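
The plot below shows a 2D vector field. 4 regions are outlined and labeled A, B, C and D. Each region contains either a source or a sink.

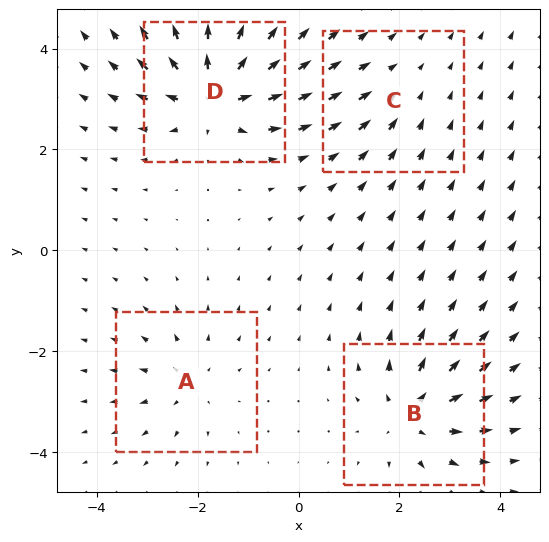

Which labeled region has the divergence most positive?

Divergence at each region's feature centre — A: about +4, B: about +6, C: about -2, D: about +8. Region D is most positive.

D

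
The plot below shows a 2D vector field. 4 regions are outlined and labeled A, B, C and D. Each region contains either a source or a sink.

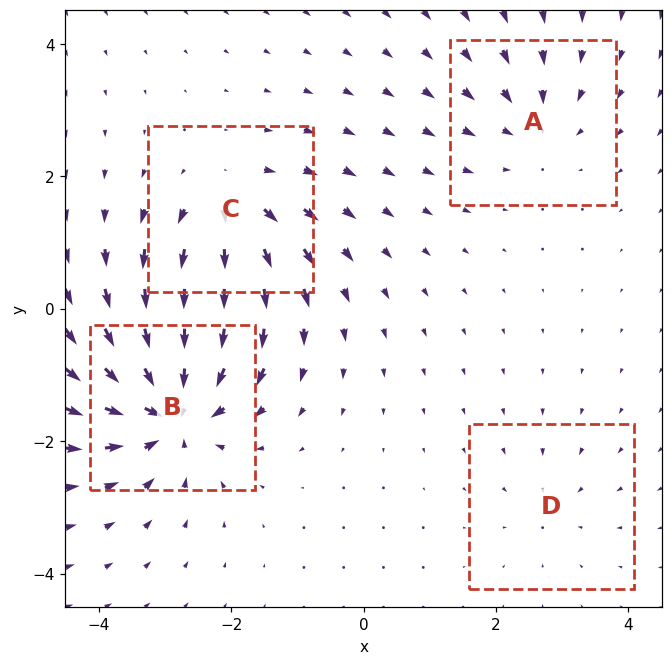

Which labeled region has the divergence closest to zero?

Divergence at each region's feature centre — A: about -4, B: about -9, C: about +6, D: about -3. Region D is closest to zero.

D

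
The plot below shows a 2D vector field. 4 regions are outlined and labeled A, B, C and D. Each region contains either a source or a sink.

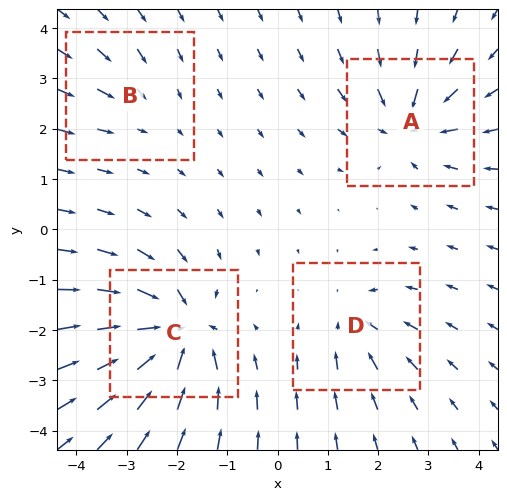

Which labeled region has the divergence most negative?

Divergence at each region's feature centre — A: about -6, B: about -2, C: about -8, D: about -4. Region C is most negative.

C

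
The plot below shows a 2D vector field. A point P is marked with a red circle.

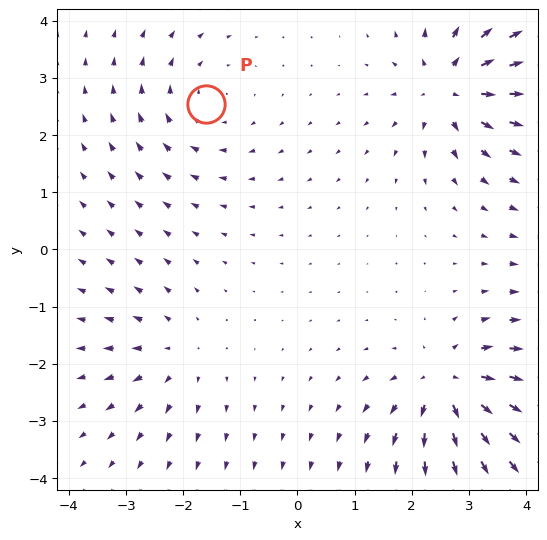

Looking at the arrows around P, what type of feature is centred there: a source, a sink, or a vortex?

vortex

At P (-1.6, 2.5) the arrows circulate clockwise. Divergence ≈0, curl about -3 — near-zero divergence with nonzero curl is a vortex.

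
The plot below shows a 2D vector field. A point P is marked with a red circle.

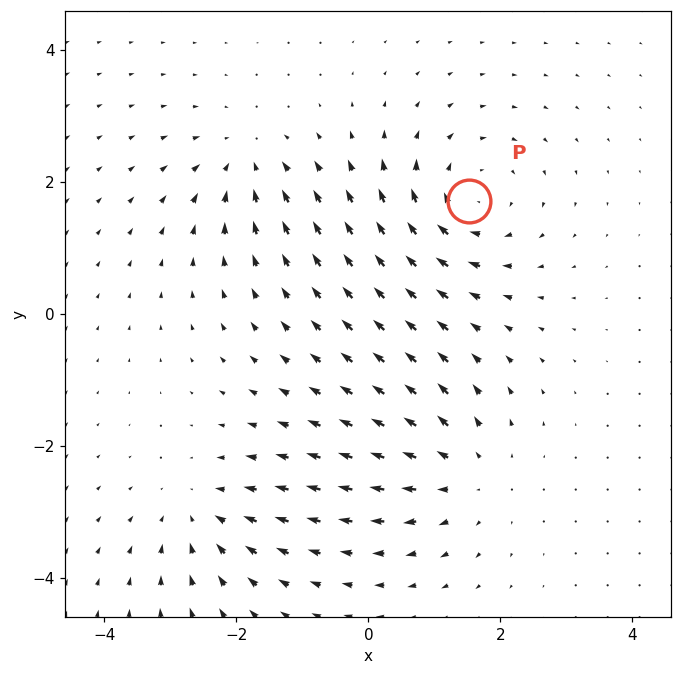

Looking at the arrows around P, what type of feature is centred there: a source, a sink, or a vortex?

At P (1.5, 1.7) the arrows circulate clockwise. Divergence ≈0, curl about -4 — near-zero divergence with nonzero curl is a vortex.

vortex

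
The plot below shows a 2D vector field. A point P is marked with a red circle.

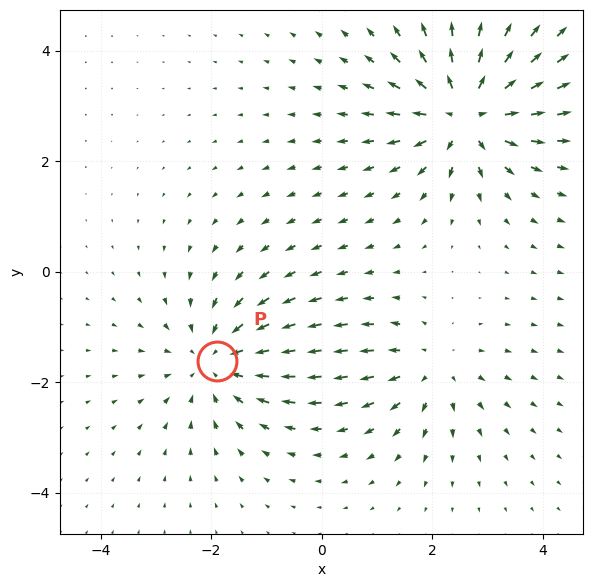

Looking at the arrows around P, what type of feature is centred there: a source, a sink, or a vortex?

At P (-1.9, -1.6) the arrows converge inward. Divergence about -4, curl ≈0 — negative divergence with near-zero curl is a sink.

sink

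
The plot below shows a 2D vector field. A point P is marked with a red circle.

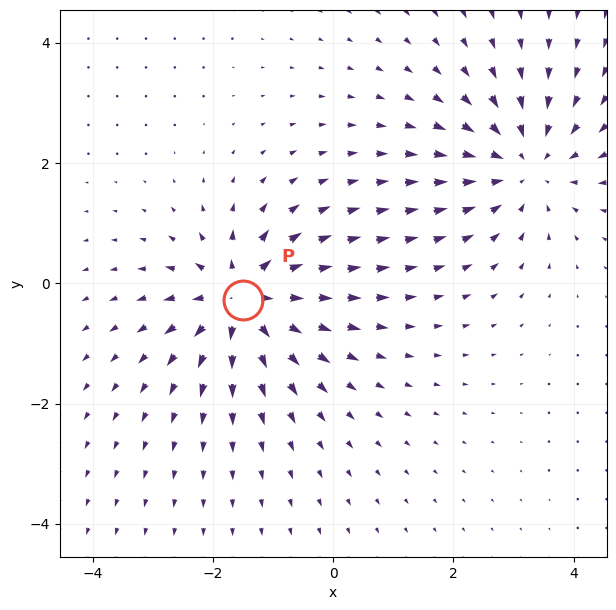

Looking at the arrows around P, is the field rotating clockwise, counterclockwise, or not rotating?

Near P at (-1.5, -0.3) the arrows show no circulation. The curl there is ≈0.

not rotating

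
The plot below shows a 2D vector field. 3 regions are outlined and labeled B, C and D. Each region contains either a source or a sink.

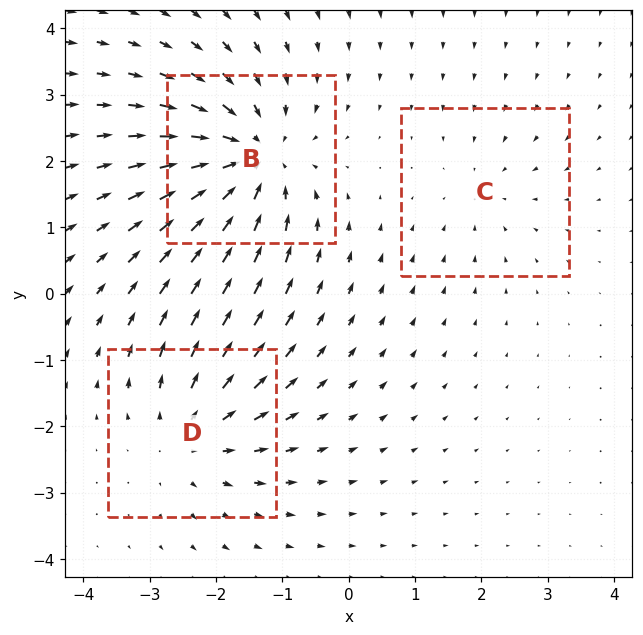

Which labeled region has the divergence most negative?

B

Divergence at each region's feature centre — B: about -5, C: about -2, D: about +3. Region B is most negative.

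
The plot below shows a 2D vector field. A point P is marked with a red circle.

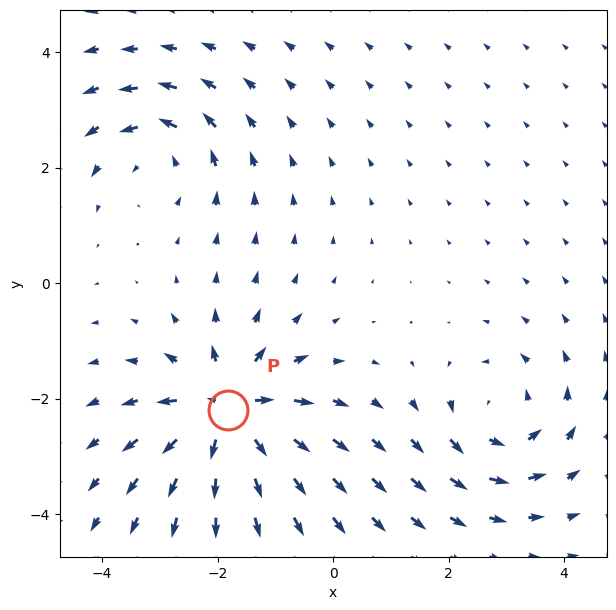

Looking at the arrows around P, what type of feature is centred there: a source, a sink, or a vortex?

source

At P (-1.8, -2.2) the arrows spread outward. Divergence about +6, curl ≈0 — positive divergence with near-zero curl is a source.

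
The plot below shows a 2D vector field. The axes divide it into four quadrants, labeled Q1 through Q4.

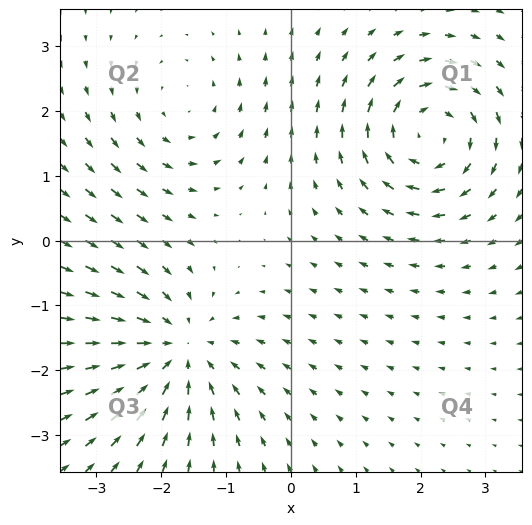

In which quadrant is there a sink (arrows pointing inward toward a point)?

The sink sits at approximately (-1.8, -1.7), which lies in quadrant Q3. The divergence there is about -5, negative as expected for a sink.

Q3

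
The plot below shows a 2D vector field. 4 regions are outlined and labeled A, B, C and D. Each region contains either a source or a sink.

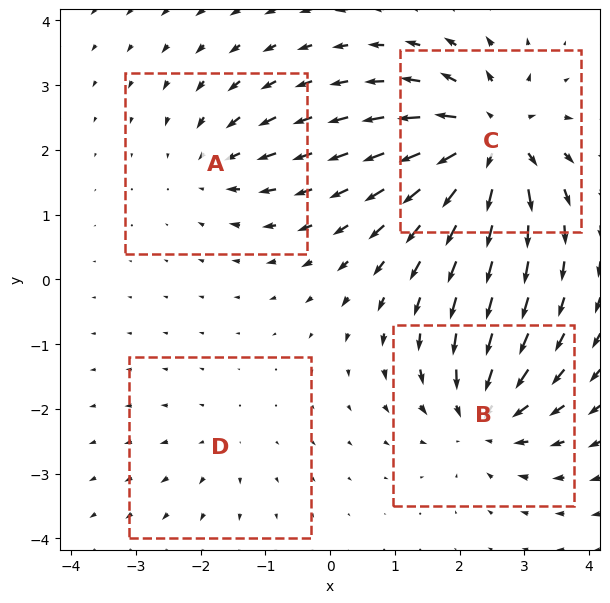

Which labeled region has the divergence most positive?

Divergence at each region's feature centre — A: about -4, B: about -6, C: about +8, D: about +2. Region C is most positive.

C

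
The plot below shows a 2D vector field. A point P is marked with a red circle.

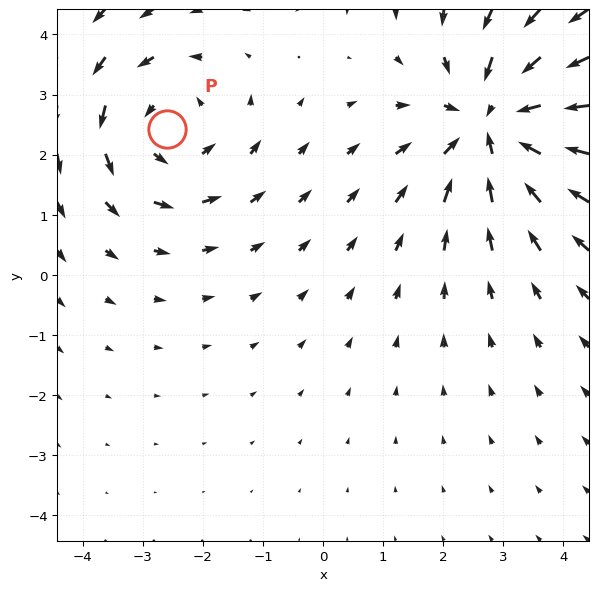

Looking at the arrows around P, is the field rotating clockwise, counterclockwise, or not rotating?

counterclockwise

Near P at (-2.6, 2.4) the arrows circulate counterclockwise. The curl (z-component) there is about +3; positive curl means counterclockwise rotation.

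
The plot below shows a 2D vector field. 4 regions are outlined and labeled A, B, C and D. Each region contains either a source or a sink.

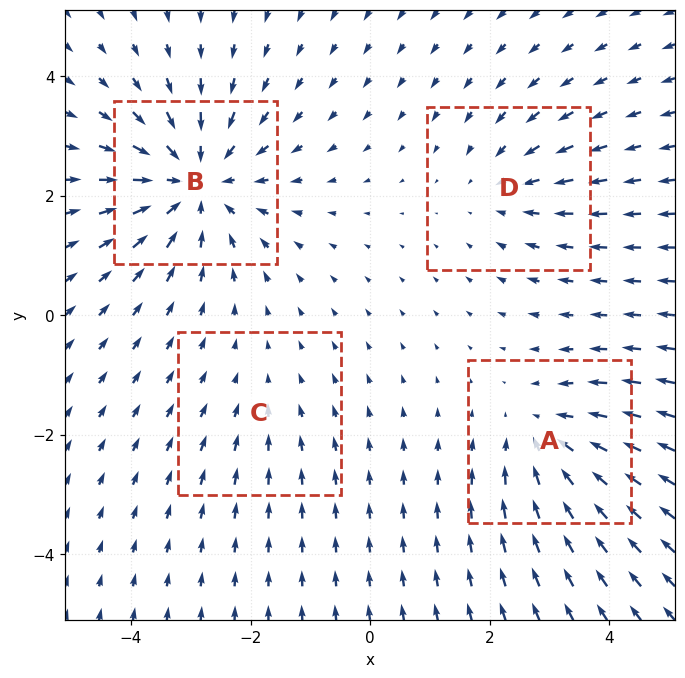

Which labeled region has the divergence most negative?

Divergence at each region's feature centre — A: about -4, B: about -6, C: about -2, D: about -3. Region B is most negative.

B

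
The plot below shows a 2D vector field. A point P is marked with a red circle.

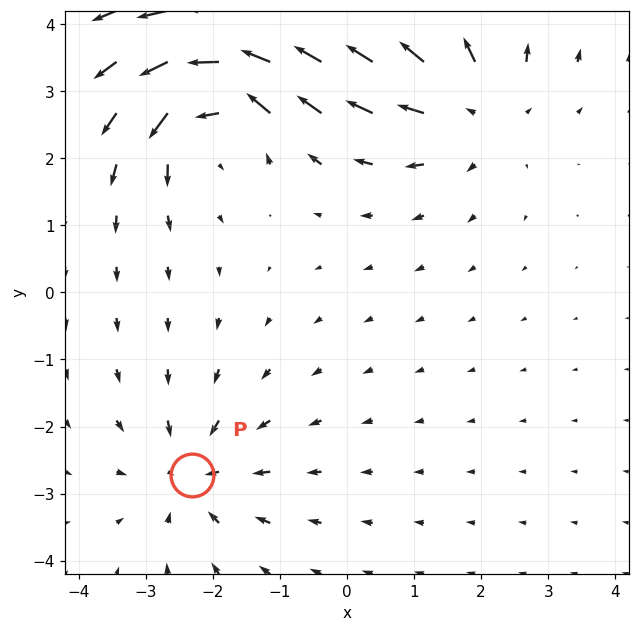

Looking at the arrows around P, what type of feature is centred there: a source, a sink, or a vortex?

sink

At P (-2.3, -2.7) the arrows converge inward. Divergence about -3, curl ≈0 — negative divergence with near-zero curl is a sink.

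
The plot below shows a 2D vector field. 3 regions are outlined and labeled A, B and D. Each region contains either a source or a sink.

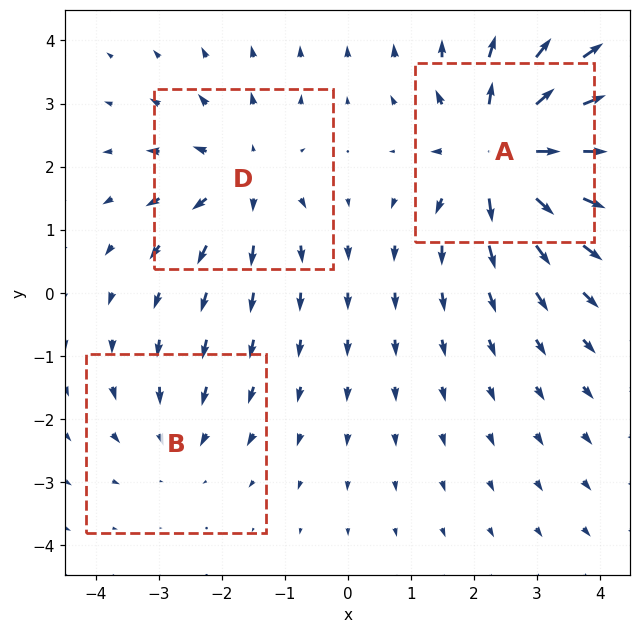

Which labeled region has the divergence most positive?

Divergence at each region's feature centre — A: about +5, B: about -2, D: about +3. Region A is most positive.

A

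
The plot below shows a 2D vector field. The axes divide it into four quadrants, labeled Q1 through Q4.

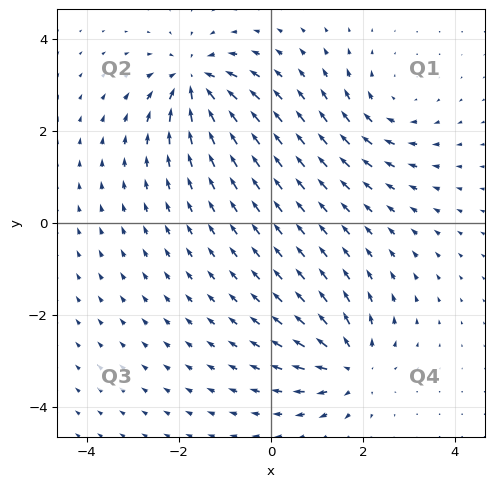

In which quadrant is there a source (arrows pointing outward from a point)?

Q4

The source sits at approximately (1.8, -3.1), which lies in quadrant Q4. The divergence there is about +5, positive as expected for a source.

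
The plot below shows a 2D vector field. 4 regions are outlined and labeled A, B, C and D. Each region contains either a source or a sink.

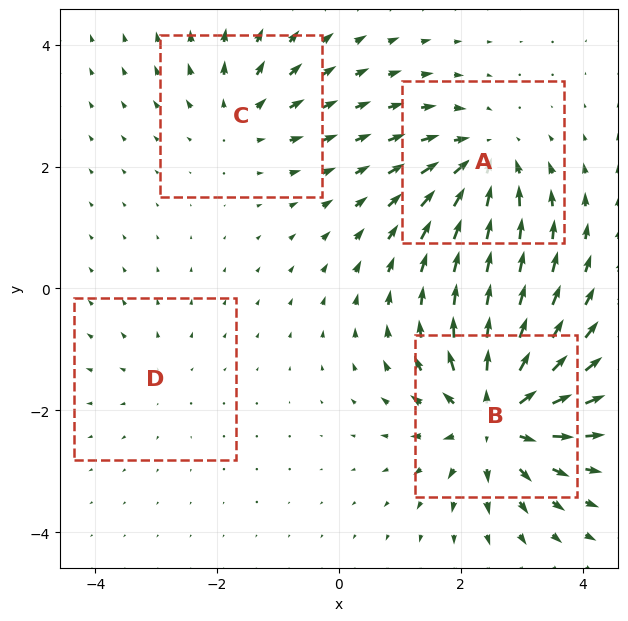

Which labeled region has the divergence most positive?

B

Divergence at each region's feature centre — A: about -5, B: about +8, C: about +4, D: about +2. Region B is most positive.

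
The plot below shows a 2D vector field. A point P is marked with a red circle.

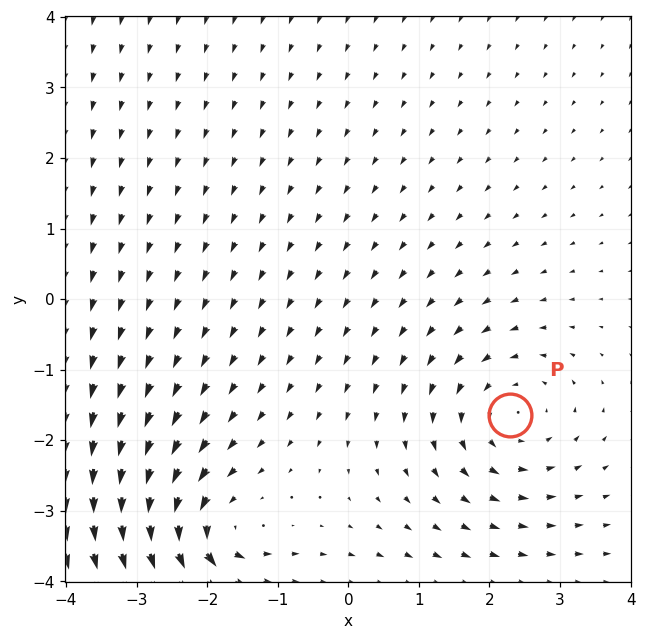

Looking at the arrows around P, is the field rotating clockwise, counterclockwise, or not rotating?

counterclockwise

Near P at (2.3, -1.6) the arrows circulate counterclockwise. The curl (z-component) there is about +3; positive curl means counterclockwise rotation.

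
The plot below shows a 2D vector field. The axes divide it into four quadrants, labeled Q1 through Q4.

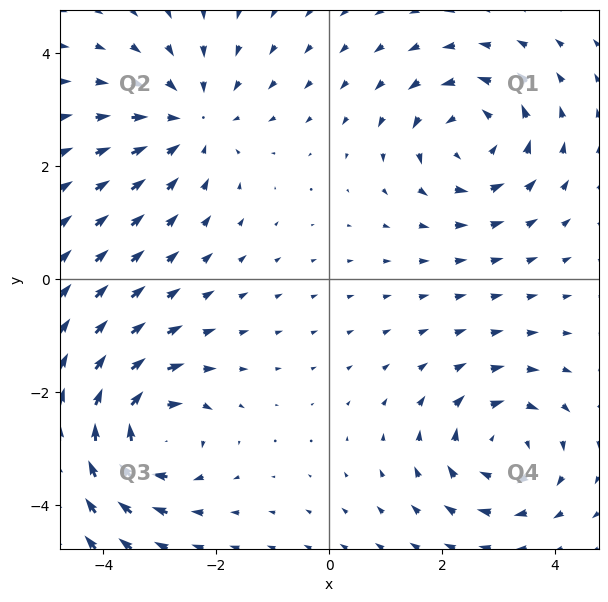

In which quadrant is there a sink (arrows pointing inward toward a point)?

The sink sits at approximately (-2.4, 2.8), which lies in quadrant Q2. The divergence there is about -3, negative as expected for a sink.

Q2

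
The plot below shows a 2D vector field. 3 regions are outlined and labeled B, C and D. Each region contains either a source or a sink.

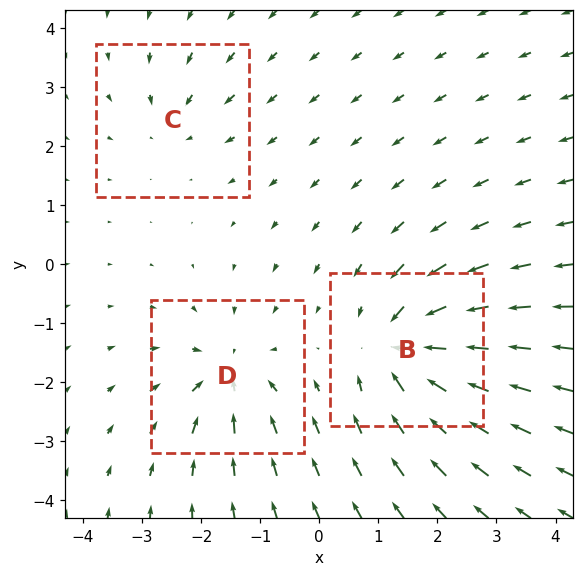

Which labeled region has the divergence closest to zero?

C

Divergence at each region's feature centre — B: about -6, C: about -3, D: about -4. Region C is closest to zero.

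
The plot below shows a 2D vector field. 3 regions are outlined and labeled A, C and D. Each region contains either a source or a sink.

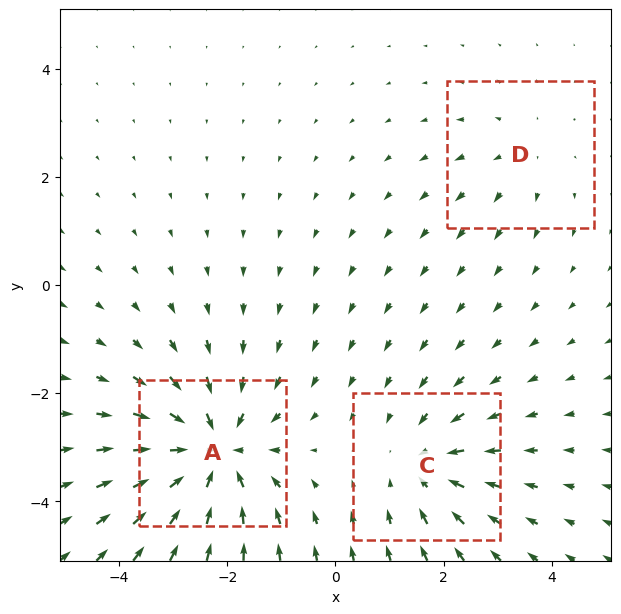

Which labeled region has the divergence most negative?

A

Divergence at each region's feature centre — A: about -5, C: about -3, D: about +2. Region A is most negative.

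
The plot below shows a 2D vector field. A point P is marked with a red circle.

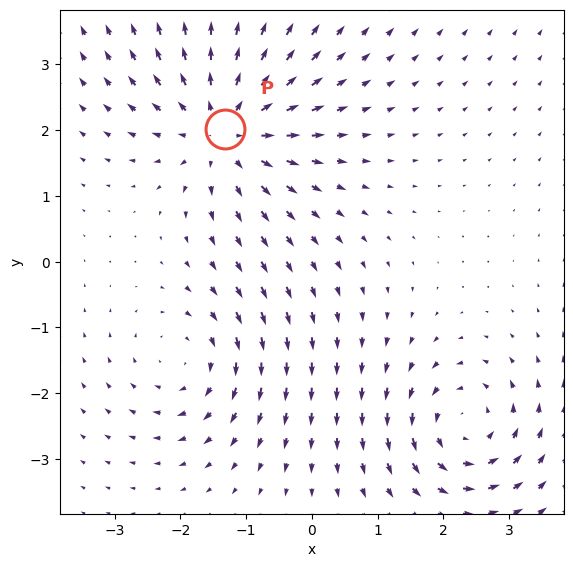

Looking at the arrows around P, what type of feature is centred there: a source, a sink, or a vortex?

At P (-1.3, 2.0) the arrows spread outward. Divergence about +6, curl ≈0 — positive divergence with near-zero curl is a source.

source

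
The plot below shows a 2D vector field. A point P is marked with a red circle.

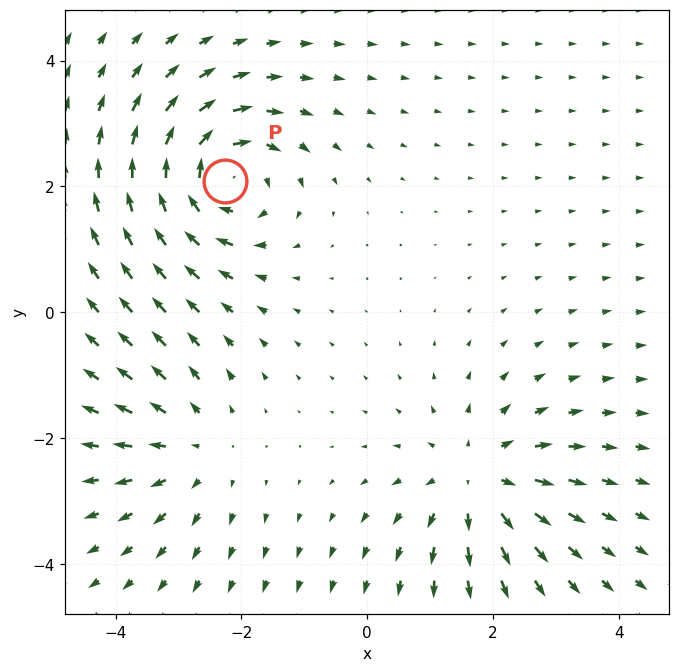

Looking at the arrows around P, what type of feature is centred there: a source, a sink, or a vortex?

vortex

At P (-2.3, 2.1) the arrows circulate clockwise. Divergence ≈0, curl about -6 — near-zero divergence with nonzero curl is a vortex.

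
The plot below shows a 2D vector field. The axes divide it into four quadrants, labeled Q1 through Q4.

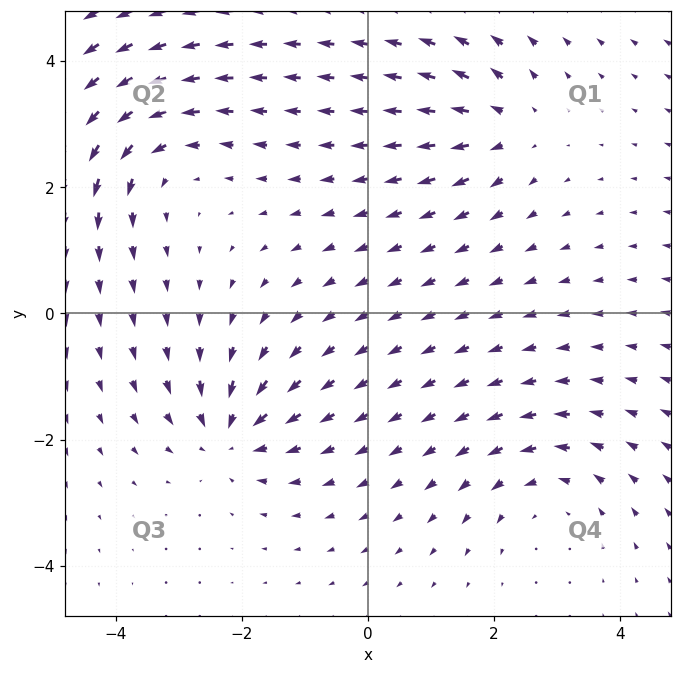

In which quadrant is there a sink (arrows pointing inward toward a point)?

Q3

The sink sits at approximately (-2.2, -1.9), which lies in quadrant Q3. The divergence there is about -5, negative as expected for a sink.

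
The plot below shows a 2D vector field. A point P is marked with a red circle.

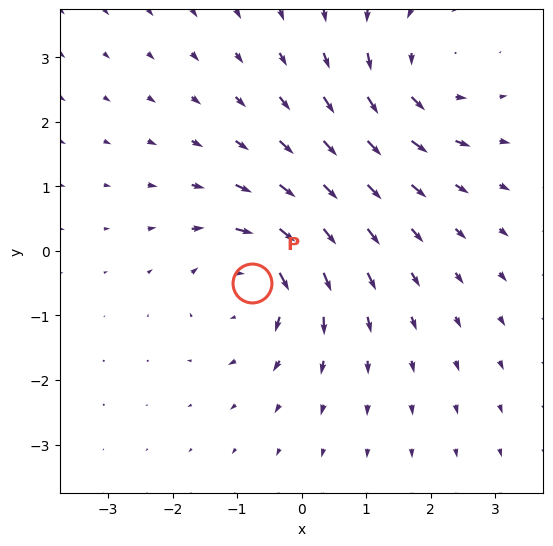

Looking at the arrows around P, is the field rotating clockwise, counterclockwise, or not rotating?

Near P at (-0.8, -0.5) the arrows circulate clockwise. The curl (z-component) there is about -6; negative curl means clockwise rotation.

clockwise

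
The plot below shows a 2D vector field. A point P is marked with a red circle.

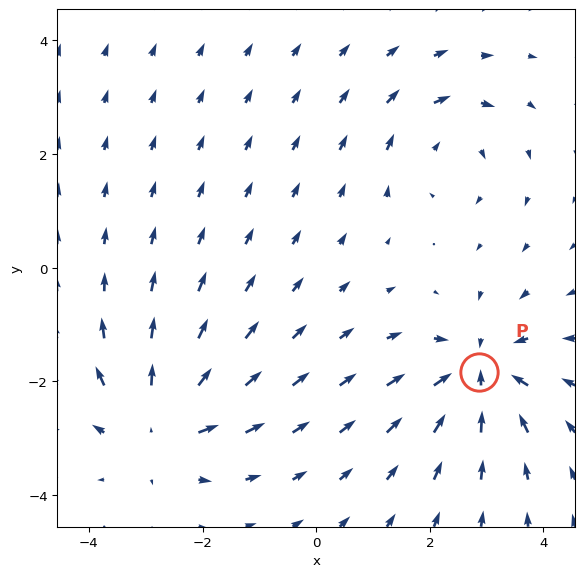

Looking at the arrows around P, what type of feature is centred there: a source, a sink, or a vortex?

At P (2.9, -1.8) the arrows converge inward. Divergence about -6, curl ≈0 — negative divergence with near-zero curl is a sink.

sink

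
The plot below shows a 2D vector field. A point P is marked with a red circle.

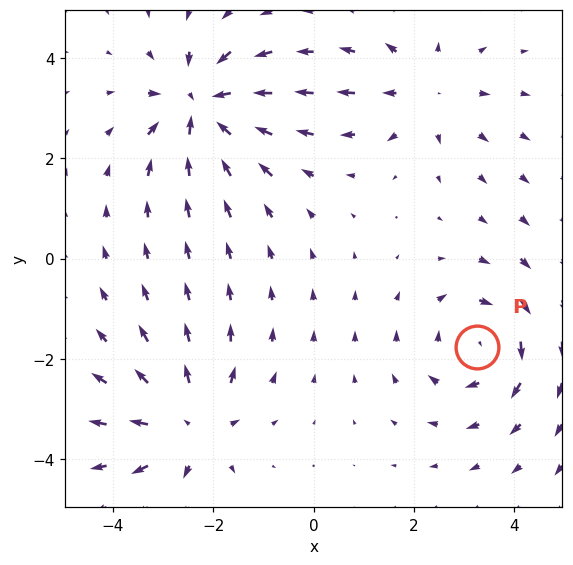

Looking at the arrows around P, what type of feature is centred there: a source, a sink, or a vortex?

vortex

At P (3.3, -1.8) the arrows circulate clockwise. Divergence ≈0, curl about -4 — near-zero divergence with nonzero curl is a vortex.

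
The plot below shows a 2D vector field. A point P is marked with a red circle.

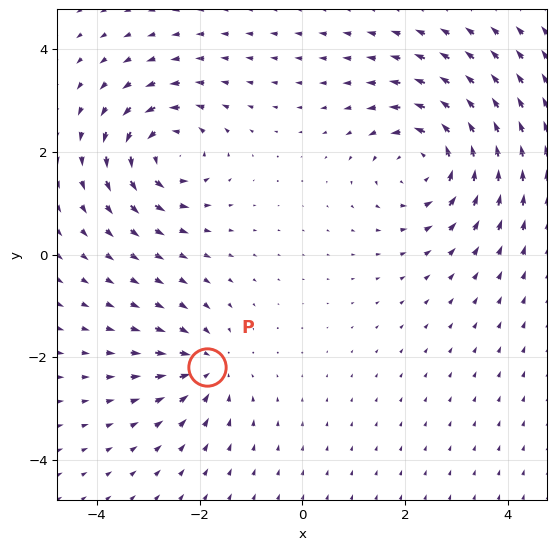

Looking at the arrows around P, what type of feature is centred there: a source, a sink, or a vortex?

sink

At P (-1.9, -2.2) the arrows converge inward. Divergence about -4, curl ≈0 — negative divergence with near-zero curl is a sink.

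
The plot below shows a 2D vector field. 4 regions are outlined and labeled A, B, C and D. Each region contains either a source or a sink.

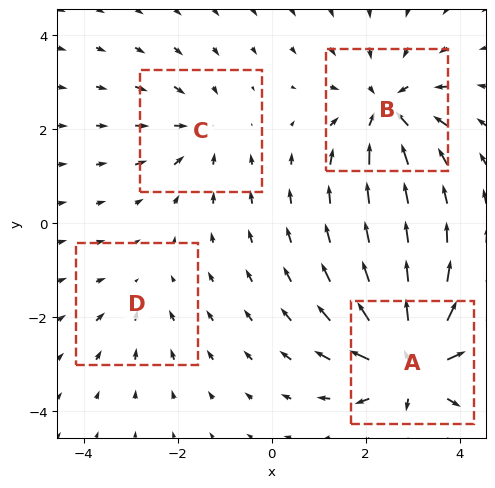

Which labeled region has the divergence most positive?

A

Divergence at each region's feature centre — A: about +7, B: about -5, C: about -3, D: about -2. Region A is most positive.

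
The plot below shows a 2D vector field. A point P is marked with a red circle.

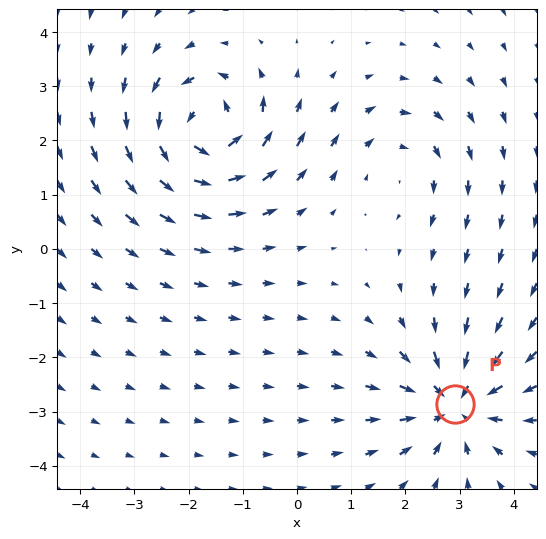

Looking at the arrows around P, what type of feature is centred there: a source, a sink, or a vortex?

At P (2.9, -2.9) the arrows converge inward. Divergence about -5, curl ≈0 — negative divergence with near-zero curl is a sink.

sink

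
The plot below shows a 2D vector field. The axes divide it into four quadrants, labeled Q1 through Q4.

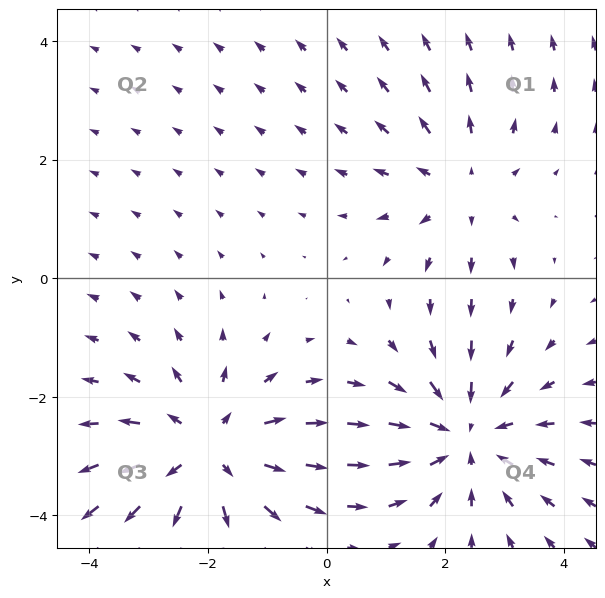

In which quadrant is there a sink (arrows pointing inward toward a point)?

Q4

The sink sits at approximately (2.3, -2.7), which lies in quadrant Q4. The divergence there is about -4, negative as expected for a sink.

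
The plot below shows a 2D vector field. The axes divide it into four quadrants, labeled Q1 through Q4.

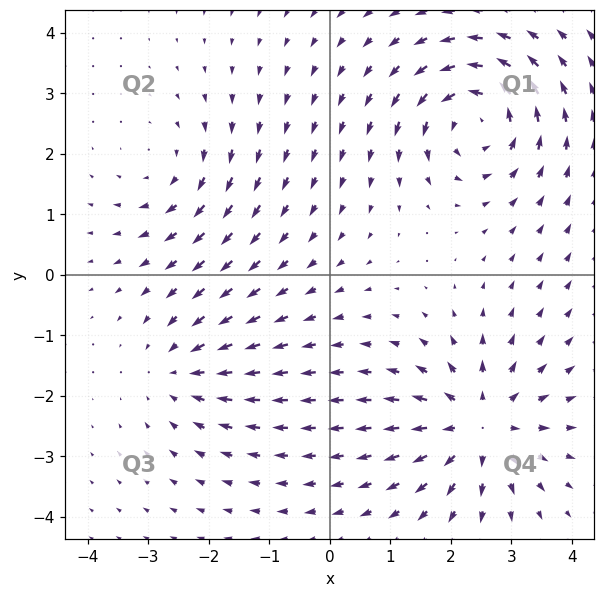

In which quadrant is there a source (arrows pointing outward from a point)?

Q4

The source sits at approximately (2.5, -2.5), which lies in quadrant Q4. The divergence there is about +6, positive as expected for a source.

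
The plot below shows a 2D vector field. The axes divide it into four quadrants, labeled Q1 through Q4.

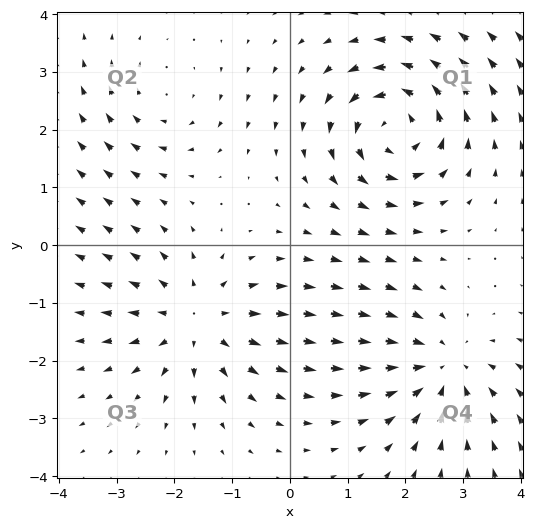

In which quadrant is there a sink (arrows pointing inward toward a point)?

Q4

The sink sits at approximately (2.6, -2.1), which lies in quadrant Q4. The divergence there is about -4, negative as expected for a sink.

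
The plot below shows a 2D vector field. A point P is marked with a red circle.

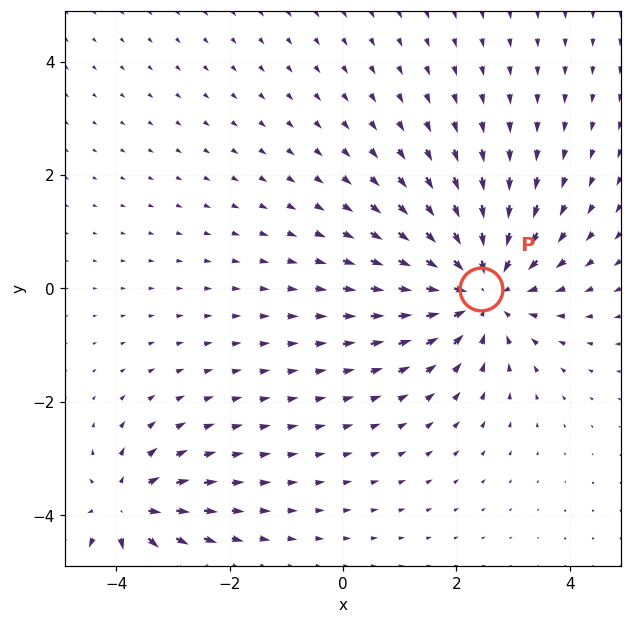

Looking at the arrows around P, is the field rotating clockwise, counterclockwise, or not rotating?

Near P at (2.4, -0.0) the arrows show no circulation. The curl there is ≈0.

not rotating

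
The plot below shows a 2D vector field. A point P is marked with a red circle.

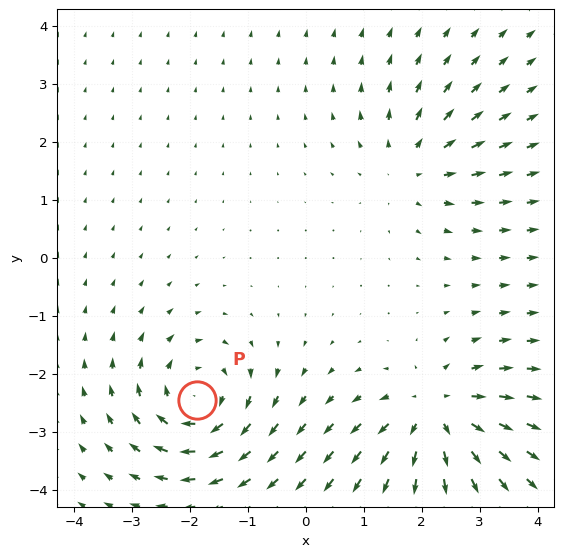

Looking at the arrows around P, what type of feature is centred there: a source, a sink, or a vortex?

At P (-1.9, -2.4) the arrows circulate clockwise. Divergence ≈0, curl about -5 — near-zero divergence with nonzero curl is a vortex.

vortex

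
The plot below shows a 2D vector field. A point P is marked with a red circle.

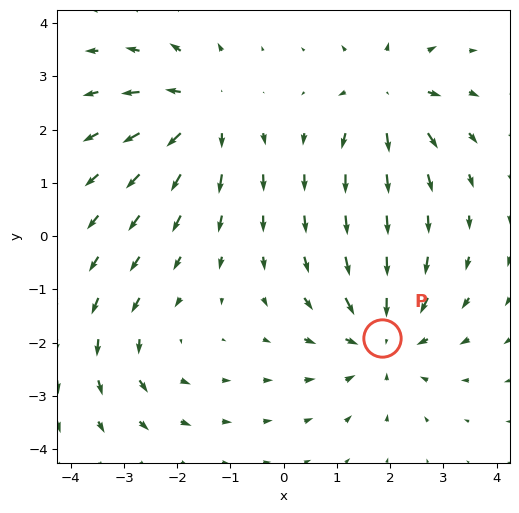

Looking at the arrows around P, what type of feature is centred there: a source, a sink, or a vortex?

sink

At P (1.9, -1.9) the arrows converge inward. Divergence about -4, curl ≈0 — negative divergence with near-zero curl is a sink.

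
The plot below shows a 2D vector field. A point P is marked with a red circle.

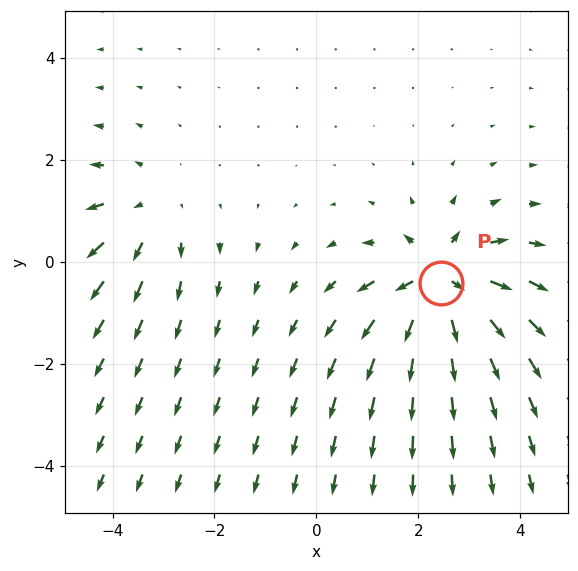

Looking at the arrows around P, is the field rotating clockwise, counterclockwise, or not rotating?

not rotating

Near P at (2.4, -0.4) the arrows show no circulation. The curl there is ≈0.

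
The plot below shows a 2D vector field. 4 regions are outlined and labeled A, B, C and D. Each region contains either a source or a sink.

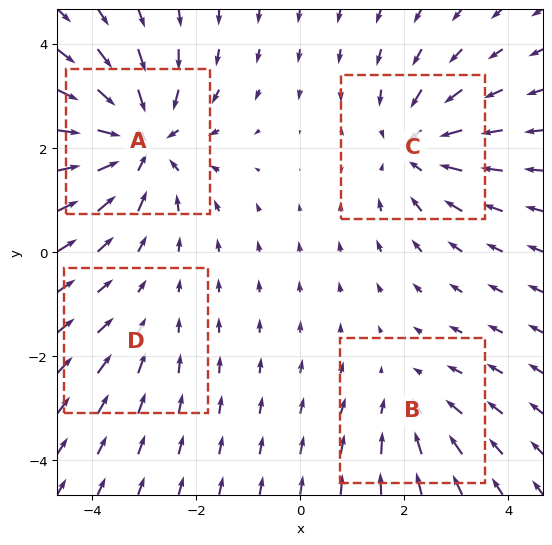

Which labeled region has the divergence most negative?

A

Divergence at each region's feature centre — A: about -6, B: about -3, C: about -4, D: about -2. Region A is most negative.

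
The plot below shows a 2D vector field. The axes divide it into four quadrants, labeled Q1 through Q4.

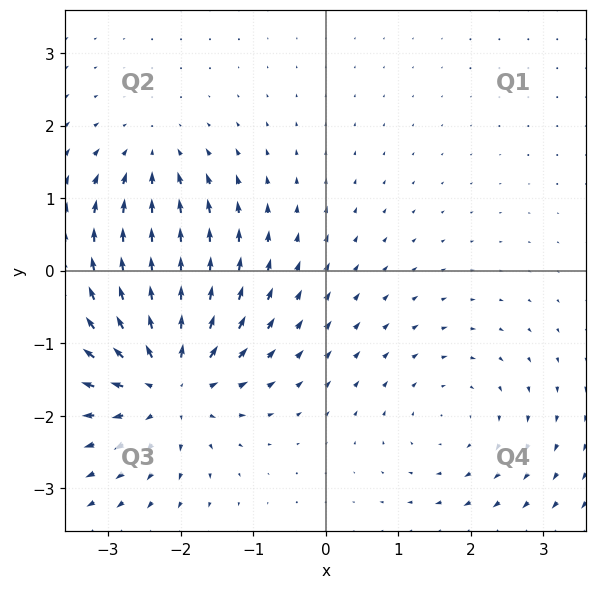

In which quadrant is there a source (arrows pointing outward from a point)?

The source sits at approximately (-2.2, -1.5), which lies in quadrant Q3. The divergence there is about +6, positive as expected for a source.

Q3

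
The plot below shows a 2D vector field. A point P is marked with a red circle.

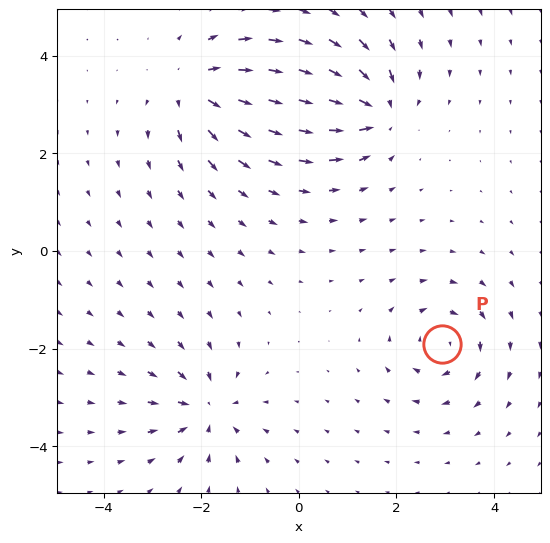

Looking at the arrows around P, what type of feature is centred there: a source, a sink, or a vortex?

vortex

At P (2.9, -1.9) the arrows circulate clockwise. Divergence ≈0, curl about -5 — near-zero divergence with nonzero curl is a vortex.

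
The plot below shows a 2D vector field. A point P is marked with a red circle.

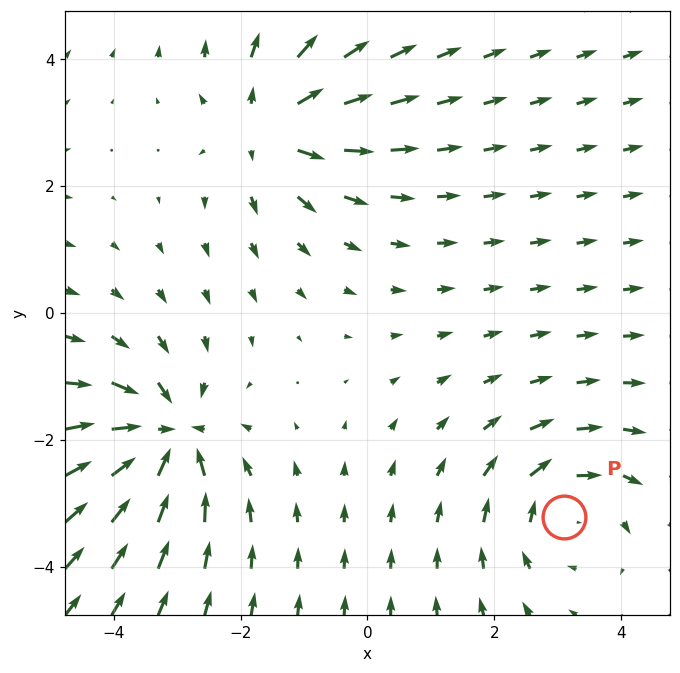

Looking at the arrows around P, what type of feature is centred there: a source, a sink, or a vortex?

At P (3.1, -3.2) the arrows circulate clockwise. Divergence ≈0, curl about -3 — near-zero divergence with nonzero curl is a vortex.

vortex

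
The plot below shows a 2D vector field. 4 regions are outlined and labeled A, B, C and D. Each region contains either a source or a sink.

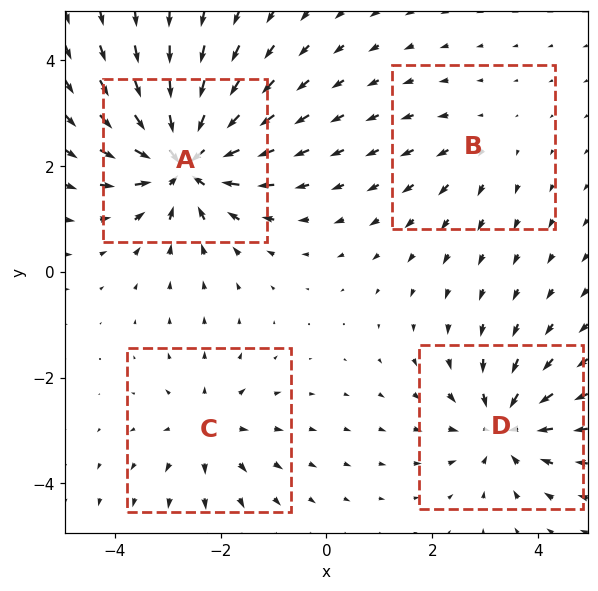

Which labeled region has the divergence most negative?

Divergence at each region's feature centre — A: about -8, B: about +2, C: about +4, D: about -5. Region A is most negative.

A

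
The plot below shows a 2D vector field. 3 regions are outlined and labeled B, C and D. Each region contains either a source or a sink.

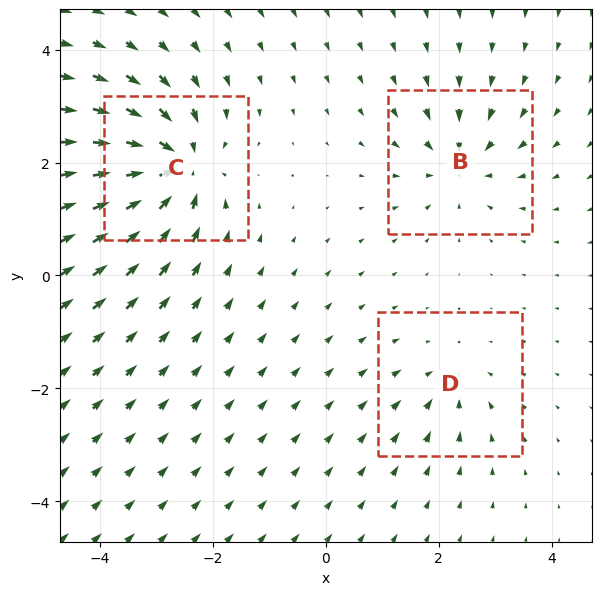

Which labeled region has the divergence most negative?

Divergence at each region's feature centre — B: about -4, C: about -6, D: about -3. Region C is most negative.

C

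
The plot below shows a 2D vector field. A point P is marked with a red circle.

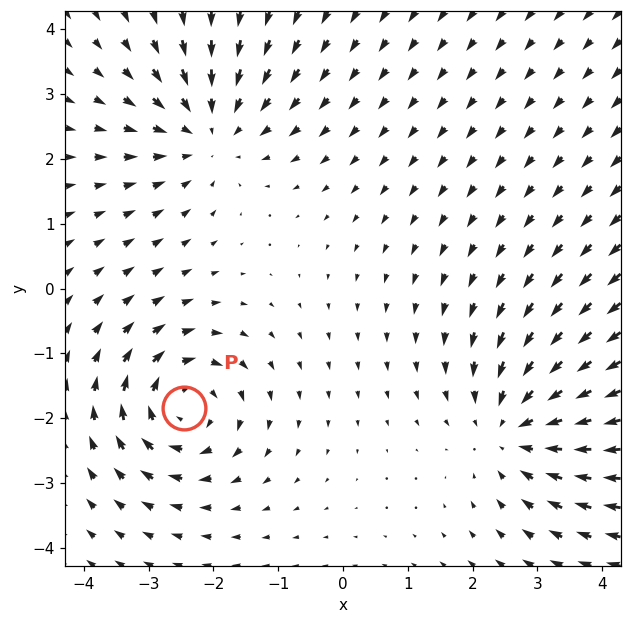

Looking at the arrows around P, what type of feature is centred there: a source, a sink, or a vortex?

At P (-2.5, -1.8) the arrows circulate clockwise. Divergence ≈0, curl about -6 — near-zero divergence with nonzero curl is a vortex.

vortex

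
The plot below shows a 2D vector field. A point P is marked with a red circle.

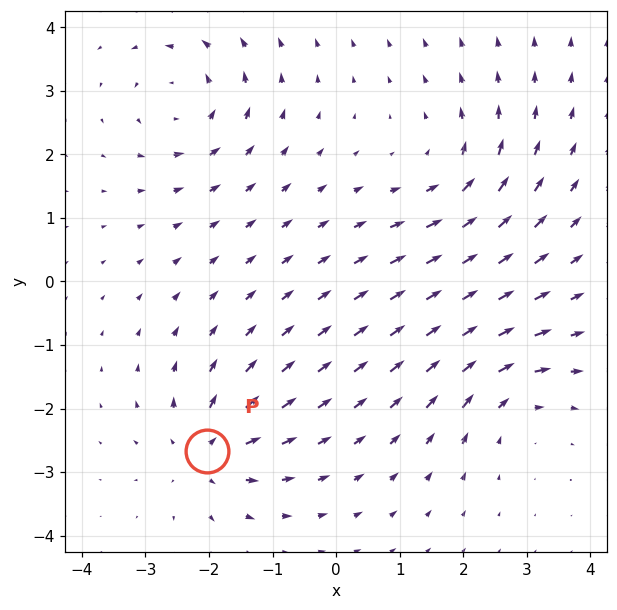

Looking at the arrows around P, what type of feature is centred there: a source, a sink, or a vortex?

source

At P (-2.0, -2.7) the arrows spread outward. Divergence about +6, curl ≈0 — positive divergence with near-zero curl is a source.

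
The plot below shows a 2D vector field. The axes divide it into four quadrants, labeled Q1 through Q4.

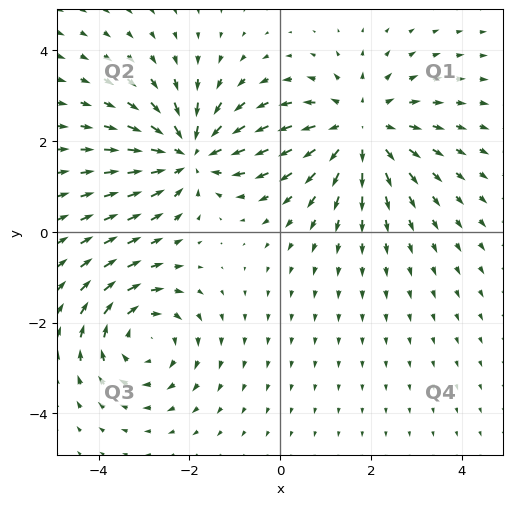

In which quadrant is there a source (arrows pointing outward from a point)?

The source sits at approximately (1.7, 2.3), which lies in quadrant Q1. The divergence there is about +4, positive as expected for a source.

Q1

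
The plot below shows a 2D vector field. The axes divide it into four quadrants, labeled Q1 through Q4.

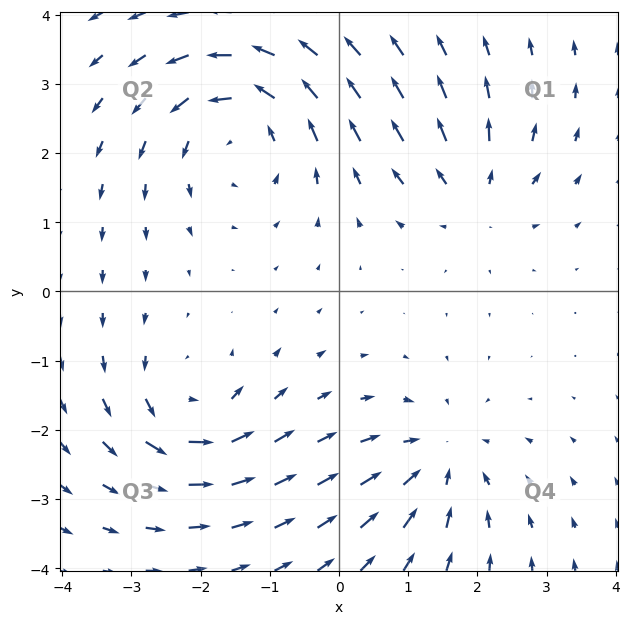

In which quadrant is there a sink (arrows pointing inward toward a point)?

Q4

The sink sits at approximately (1.4, -2.4), which lies in quadrant Q4. The divergence there is about -4, negative as expected for a sink.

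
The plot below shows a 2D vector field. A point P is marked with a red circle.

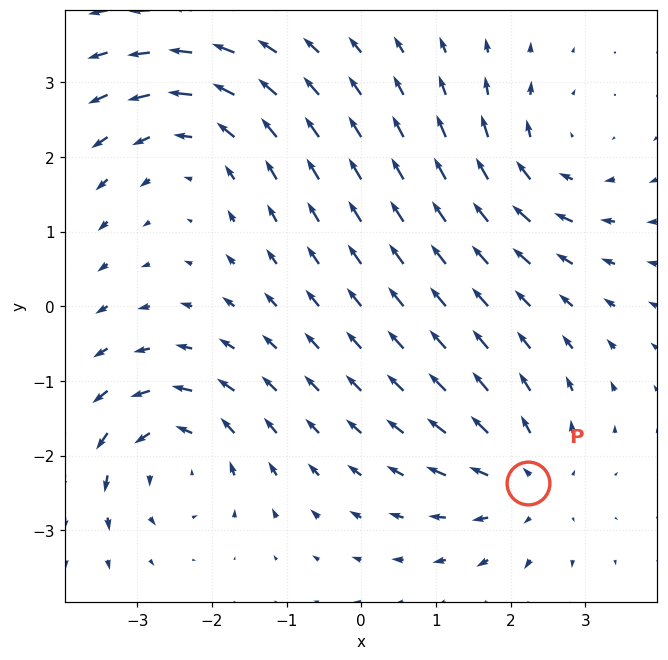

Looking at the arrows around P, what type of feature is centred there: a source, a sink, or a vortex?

At P (2.2, -2.4) the arrows spread outward. Divergence about +5, curl ≈0 — positive divergence with near-zero curl is a source.

source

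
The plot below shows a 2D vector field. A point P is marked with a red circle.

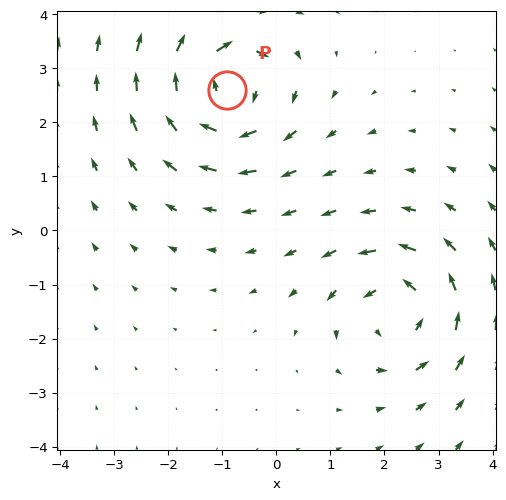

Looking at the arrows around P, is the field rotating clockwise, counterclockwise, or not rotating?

clockwise

Near P at (-0.9, 2.6) the arrows circulate clockwise. The curl (z-component) there is about -5; negative curl means clockwise rotation.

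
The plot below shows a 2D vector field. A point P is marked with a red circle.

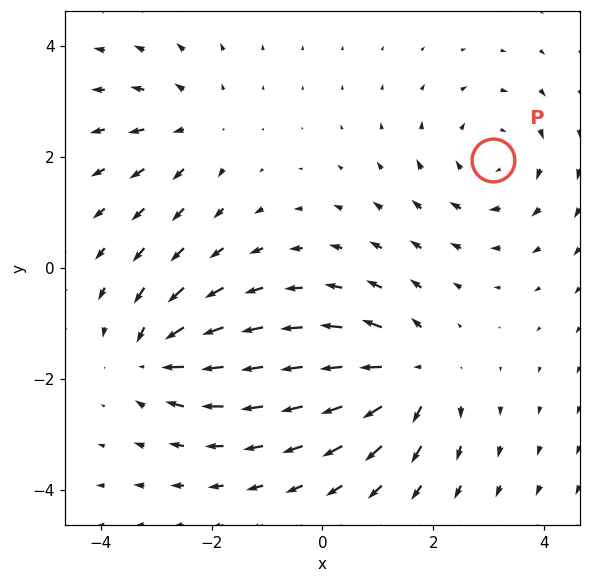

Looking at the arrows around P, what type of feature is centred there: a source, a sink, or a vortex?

vortex

At P (3.1, 2.0) the arrows circulate clockwise. Divergence ≈0, curl about -3 — near-zero divergence with nonzero curl is a vortex.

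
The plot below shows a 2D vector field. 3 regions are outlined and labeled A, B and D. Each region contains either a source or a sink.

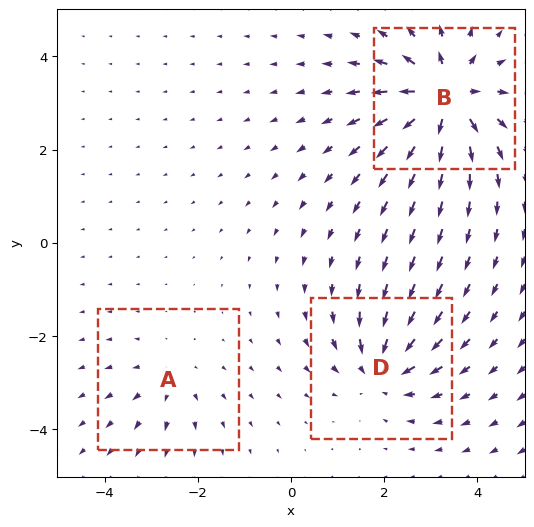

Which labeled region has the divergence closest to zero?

A

Divergence at each region's feature centre — A: about +2, B: about +7, D: about -4. Region A is closest to zero.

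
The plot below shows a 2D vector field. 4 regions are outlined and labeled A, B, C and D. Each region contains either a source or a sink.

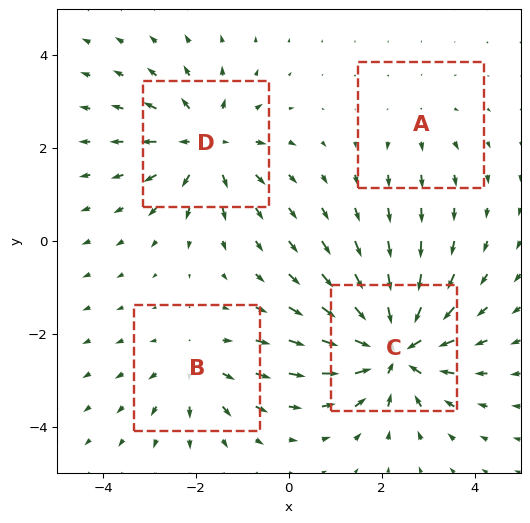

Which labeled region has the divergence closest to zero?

A

Divergence at each region's feature centre — A: about +2, B: about +4, C: about -8, D: about +5. Region A is closest to zero.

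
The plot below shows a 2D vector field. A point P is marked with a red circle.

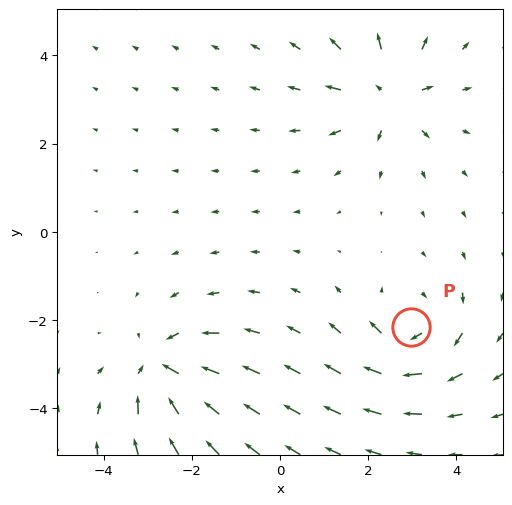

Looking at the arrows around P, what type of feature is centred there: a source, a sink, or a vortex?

At P (3.0, -2.2) the arrows circulate clockwise. Divergence ≈0, curl about -5 — near-zero divergence with nonzero curl is a vortex.

vortex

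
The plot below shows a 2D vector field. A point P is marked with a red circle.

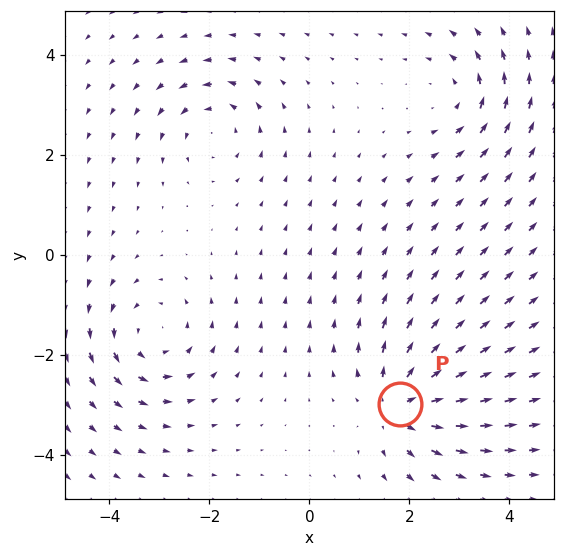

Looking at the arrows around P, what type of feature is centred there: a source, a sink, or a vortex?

At P (1.8, -3.0) the arrows spread outward. Divergence about +5, curl ≈0 — positive divergence with near-zero curl is a source.

source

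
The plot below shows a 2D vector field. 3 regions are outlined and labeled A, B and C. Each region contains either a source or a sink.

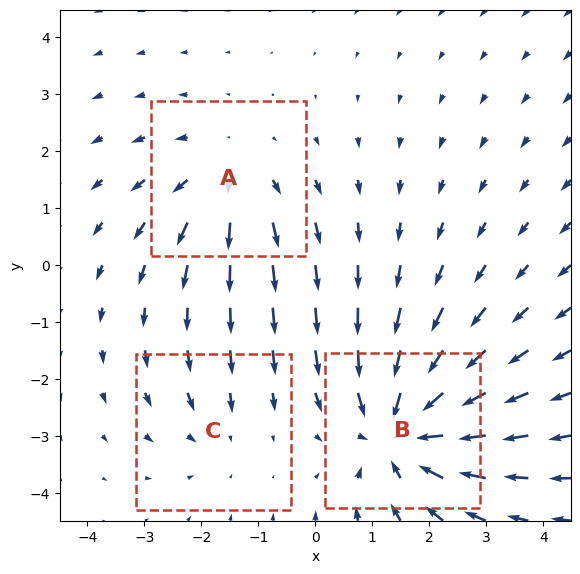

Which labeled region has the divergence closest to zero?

Divergence at each region's feature centre — A: about +3, B: about -5, C: about -2. Region C is closest to zero.

C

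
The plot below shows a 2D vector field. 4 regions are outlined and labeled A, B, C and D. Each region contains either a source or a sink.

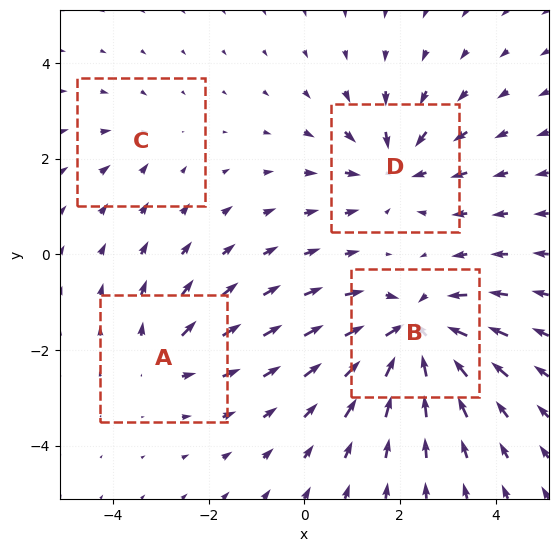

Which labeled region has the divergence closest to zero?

C

Divergence at each region's feature centre — A: about +4, B: about -8, C: about -2, D: about -5. Region C is closest to zero.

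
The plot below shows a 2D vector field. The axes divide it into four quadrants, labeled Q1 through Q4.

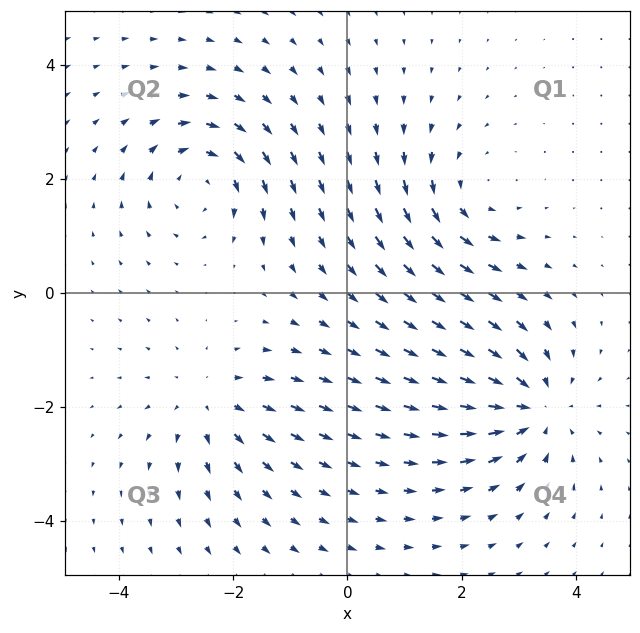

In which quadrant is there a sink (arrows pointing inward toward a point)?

The sink sits at approximately (3.2, -2.0), which lies in quadrant Q4. The divergence there is about -5, negative as expected for a sink.

Q4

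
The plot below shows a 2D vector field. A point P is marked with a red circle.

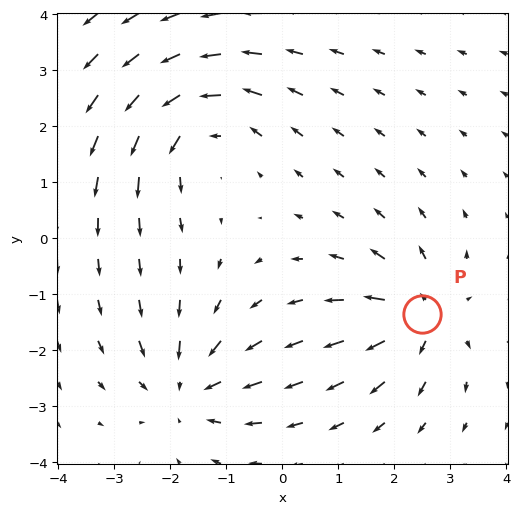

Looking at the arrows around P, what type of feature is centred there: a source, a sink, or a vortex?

source

At P (2.5, -1.3) the arrows spread outward. Divergence about +5, curl ≈0 — positive divergence with near-zero curl is a source.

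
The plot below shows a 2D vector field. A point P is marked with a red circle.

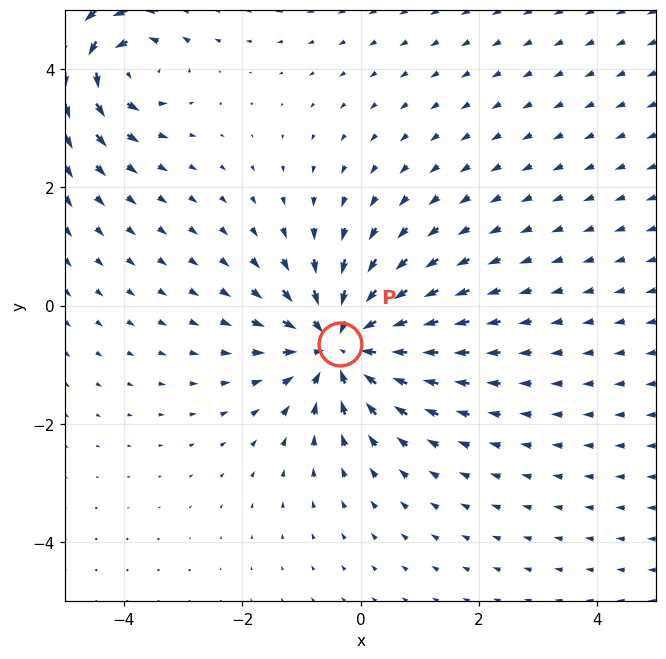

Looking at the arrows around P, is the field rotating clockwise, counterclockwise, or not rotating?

Near P at (-0.3, -0.7) the arrows show no circulation. The curl there is ≈0.

not rotating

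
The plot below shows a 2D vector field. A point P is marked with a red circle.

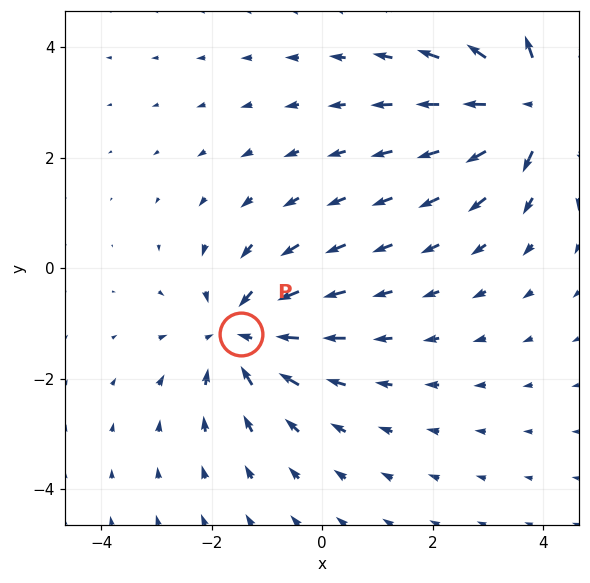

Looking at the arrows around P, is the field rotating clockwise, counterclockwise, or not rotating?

Near P at (-1.5, -1.2) the arrows show no circulation. The curl there is ≈0.

not rotating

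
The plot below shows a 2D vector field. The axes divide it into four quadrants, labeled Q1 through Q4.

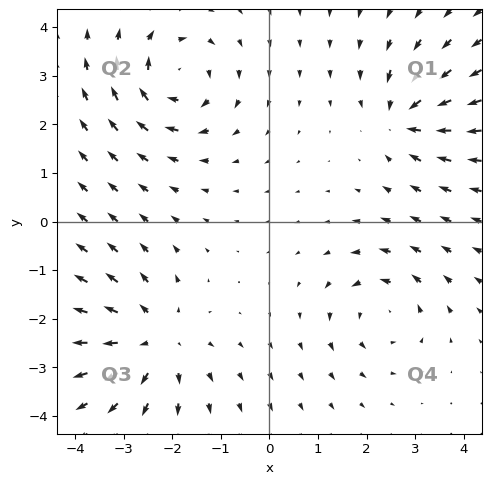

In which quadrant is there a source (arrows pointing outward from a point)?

Q3

The source sits at approximately (-2.4, -2.5), which lies in quadrant Q3. The divergence there is about +4, positive as expected for a source.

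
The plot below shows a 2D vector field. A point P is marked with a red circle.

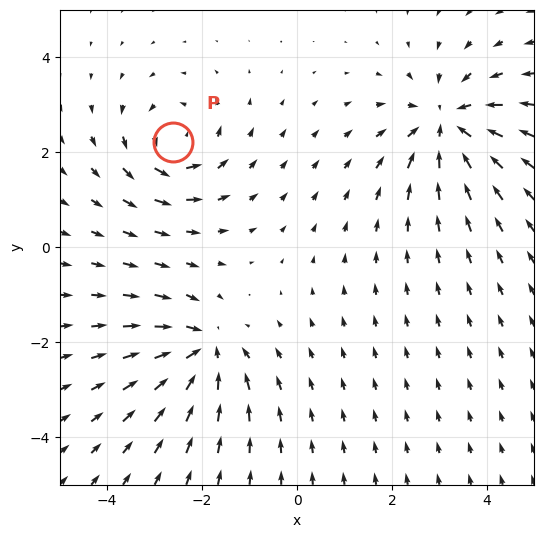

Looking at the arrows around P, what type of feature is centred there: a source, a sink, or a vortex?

At P (-2.6, 2.2) the arrows circulate counterclockwise. Divergence ≈0, curl about +4 — near-zero divergence with nonzero curl is a vortex.

vortex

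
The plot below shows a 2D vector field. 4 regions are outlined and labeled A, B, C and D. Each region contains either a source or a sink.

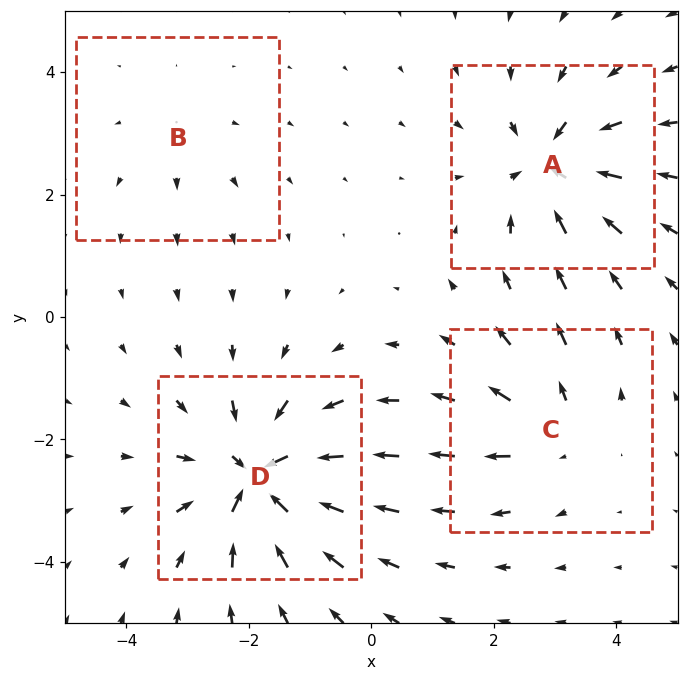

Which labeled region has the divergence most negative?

D

Divergence at each region's feature centre — A: about -6, B: about +2, C: about +4, D: about -7. Region D is most negative.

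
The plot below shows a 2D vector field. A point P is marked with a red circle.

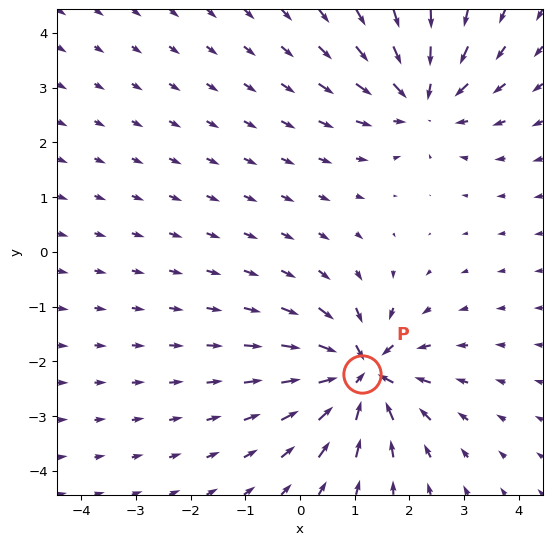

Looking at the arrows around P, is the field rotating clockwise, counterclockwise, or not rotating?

not rotating

Near P at (1.1, -2.2) the arrows show no circulation. The curl there is ≈0.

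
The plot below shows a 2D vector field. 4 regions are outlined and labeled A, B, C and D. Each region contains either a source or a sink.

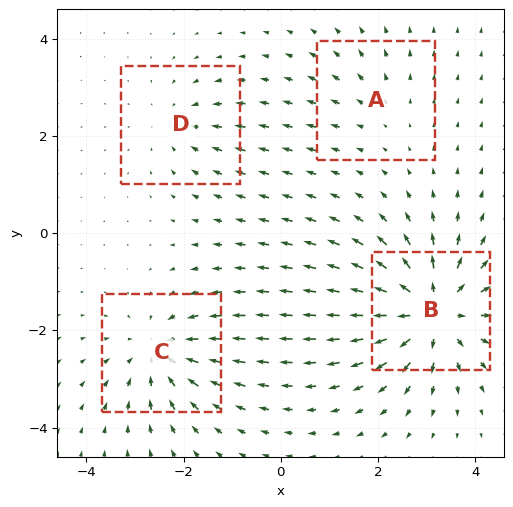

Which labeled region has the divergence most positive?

Divergence at each region's feature centre — A: about +2, B: about +7, C: about -5, D: about -3. Region B is most positive.

B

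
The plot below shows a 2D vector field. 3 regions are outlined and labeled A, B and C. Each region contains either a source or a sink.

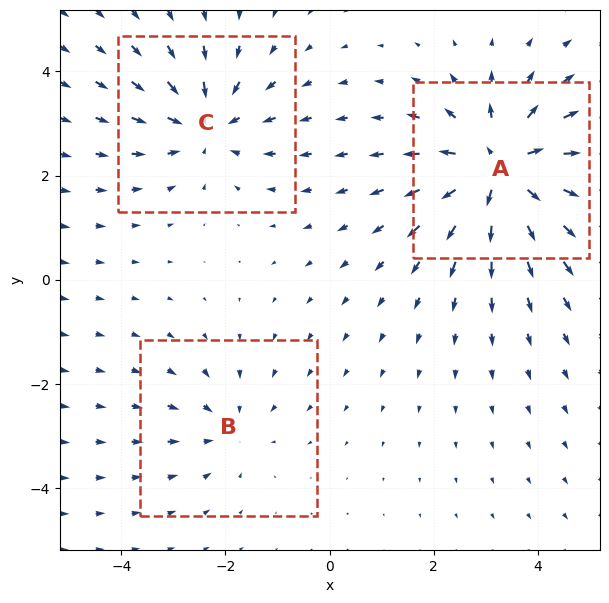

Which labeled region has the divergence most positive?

Divergence at each region's feature centre — A: about +5, B: about -2, C: about -3. Region A is most positive.

A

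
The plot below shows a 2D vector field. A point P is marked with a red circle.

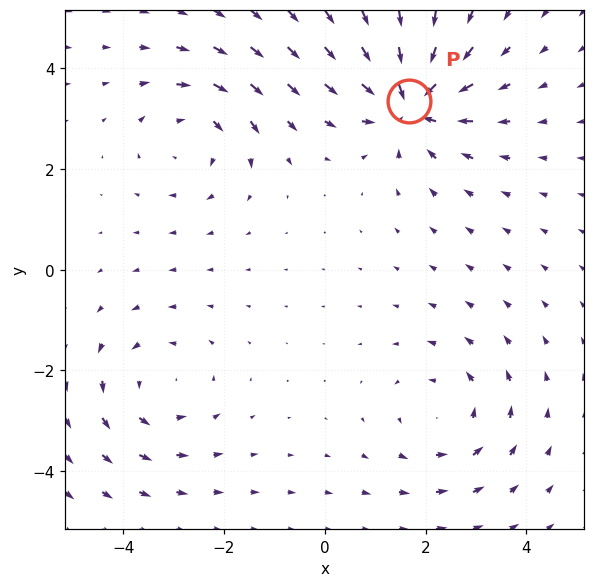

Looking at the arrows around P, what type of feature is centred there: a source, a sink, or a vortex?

sink

At P (1.7, 3.3) the arrows converge inward. Divergence about -4, curl ≈0 — negative divergence with near-zero curl is a sink.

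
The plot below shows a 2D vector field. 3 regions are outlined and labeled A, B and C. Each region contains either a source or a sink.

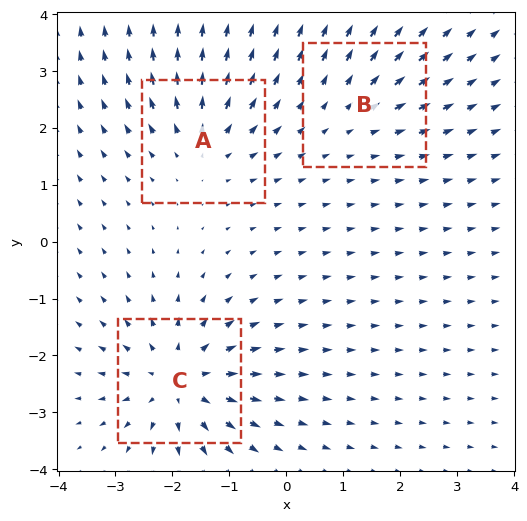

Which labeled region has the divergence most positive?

C

Divergence at each region's feature centre — A: about +4, B: about +2, C: about +5. Region C is most positive.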